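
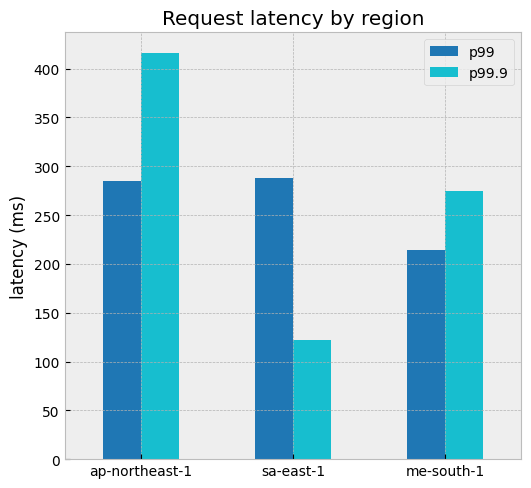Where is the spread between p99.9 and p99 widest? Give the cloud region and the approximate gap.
sa-east-1, ≈ 200 ms

sa-east-1: p99.9 ≈ 100, p99 ≈ 300 → gap ≈ 200. Next-largest (ap-northeast-1) is only ≈ 100.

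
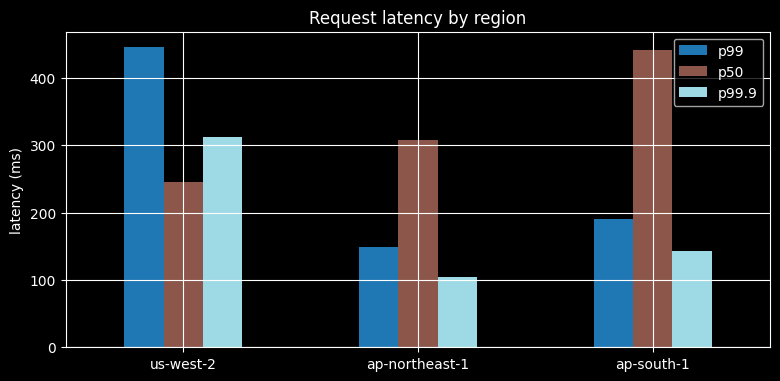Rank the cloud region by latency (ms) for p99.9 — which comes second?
Top 3 for p99.9: us-west-2 ≈ 300, ap-south-1 ≈ 150, ap-northeast-1 ≈ 100.

ap-south-1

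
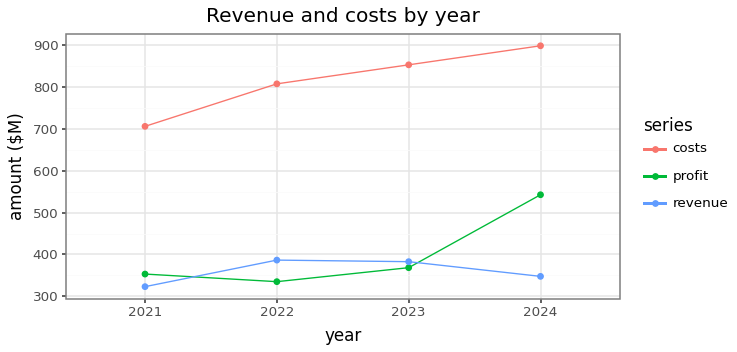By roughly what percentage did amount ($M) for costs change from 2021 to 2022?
≈ +14.3%

2021 ≈ 700, 2022 ≈ 800; (800 − 700) / 700 ≈ +14.3%.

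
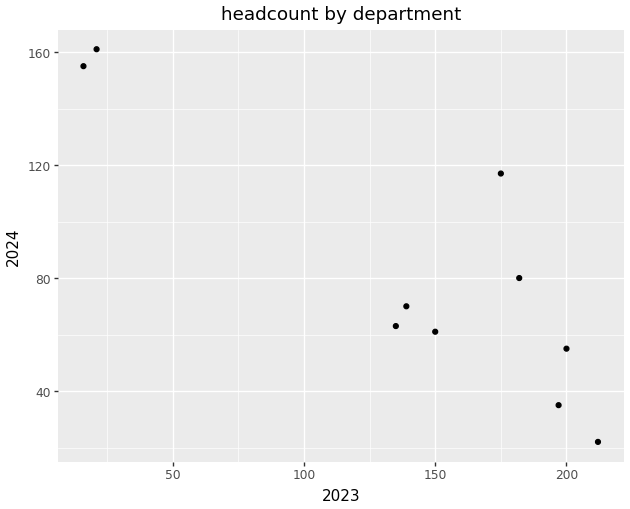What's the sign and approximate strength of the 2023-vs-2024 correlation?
Points are negatively correlated; strong (|r| ≈ 0.9).

negative, strong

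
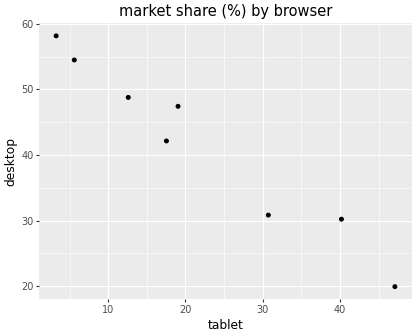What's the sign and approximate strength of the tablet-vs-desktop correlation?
negative, strong

Points are negatively correlated; strong (|r| ≈ 1.0).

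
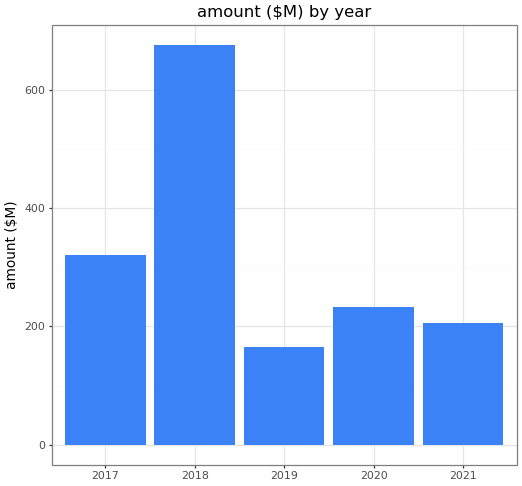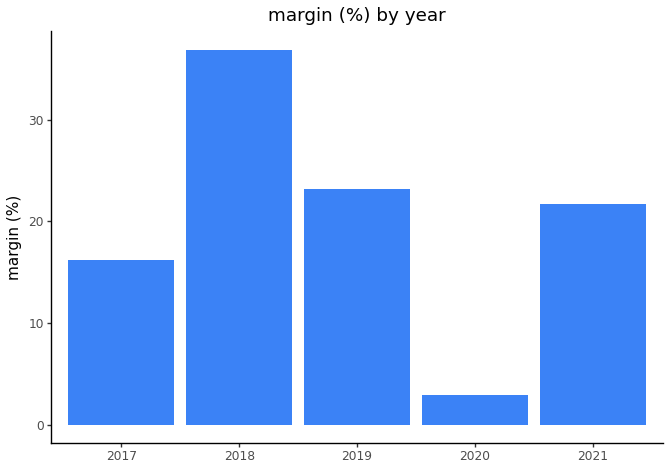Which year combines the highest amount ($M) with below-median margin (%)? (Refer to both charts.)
2017

Chart 2 median margin (%) ≈ 20; below-median years: 2017, 2020. Among those, 2017 has the highest amount ($M) (≈ 300).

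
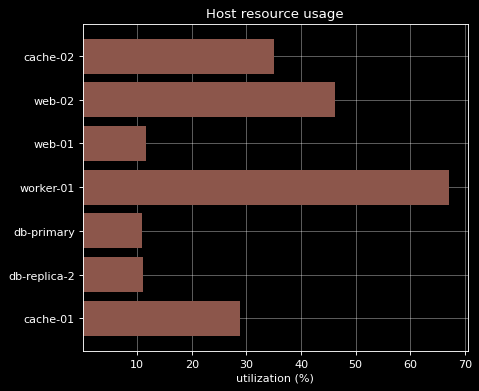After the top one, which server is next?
Top 3: worker-01 ≈ 70, web-02 ≈ 50, cache-02 ≈ 40.

web-02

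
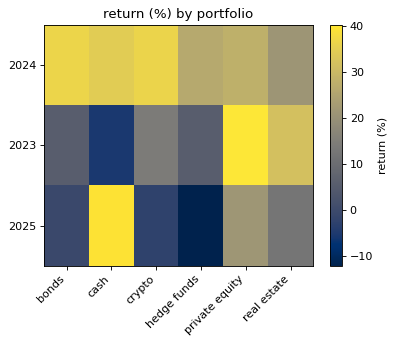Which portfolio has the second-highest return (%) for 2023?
real estate

Top 3 for 2023: private equity ≈ 40, real estate ≈ 30, crypto ≈ 15.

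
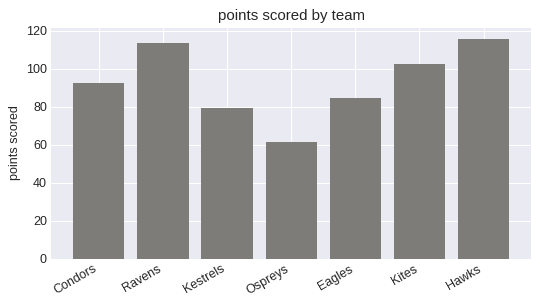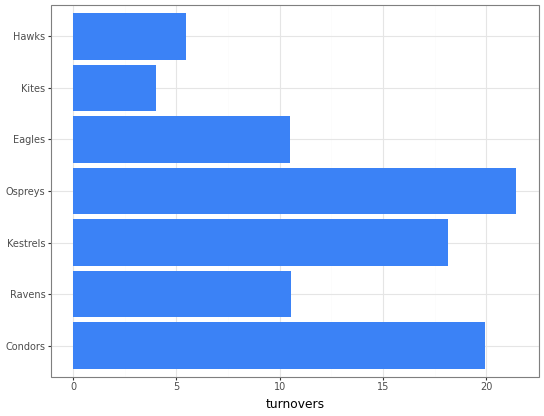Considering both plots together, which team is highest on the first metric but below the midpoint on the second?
Chart 2 median turnovers ≈ 10; below-median teams: Eagles, Kites, Hawks. Among those, Hawks has the highest points scored (≈ 120).

Hawks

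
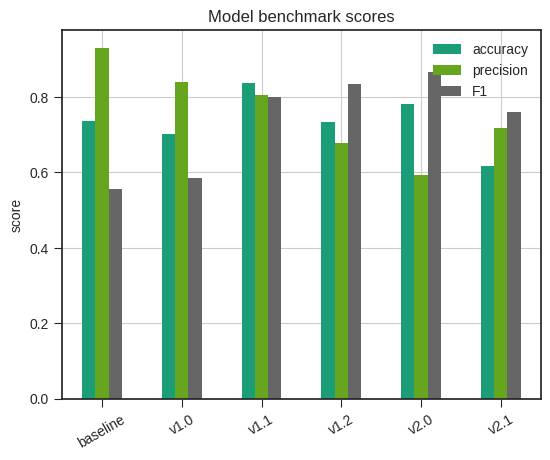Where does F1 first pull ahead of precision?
v1.1: F1 ≈ 0.8 vs precision ≈ 0.8 (not yet); v1.2: F1 ≈ 0.8 vs precision ≈ 0.7 (first crossover).

v1.2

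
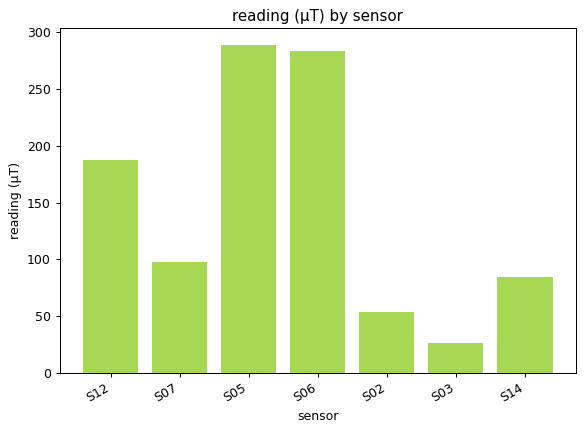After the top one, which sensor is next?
S06

Top 3: S05 ≈ 300, S06 ≈ 275, S12 ≈ 175.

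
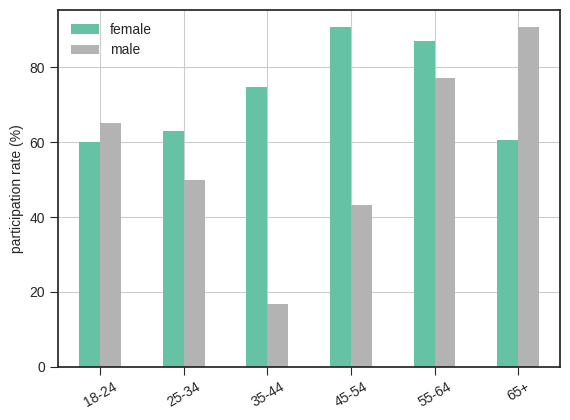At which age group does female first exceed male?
25-34

18-24: female ≈ 60 vs male ≈ 70 (not yet); 25-34: female ≈ 60 vs male ≈ 50 (first crossover).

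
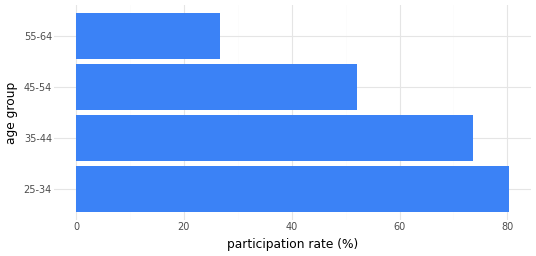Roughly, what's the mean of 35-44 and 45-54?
≈ 60

(70 + 50) / 2 ≈ 60.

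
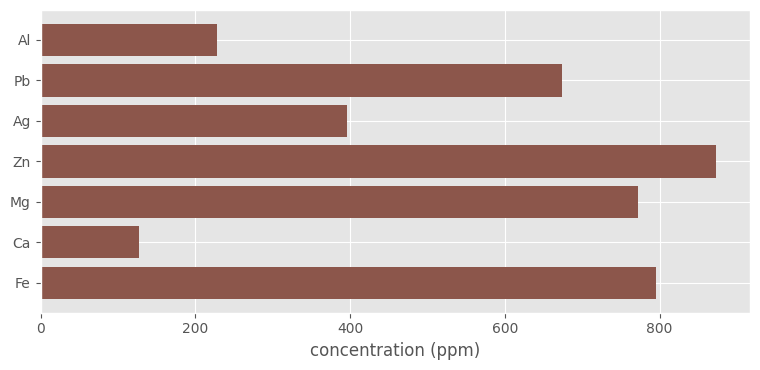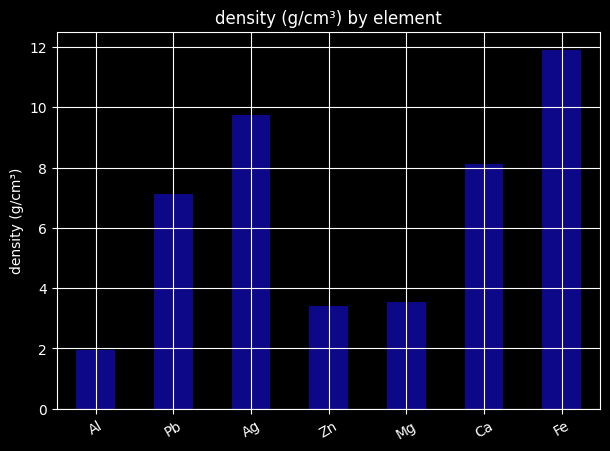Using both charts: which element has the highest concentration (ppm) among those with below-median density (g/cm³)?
Zn

Chart 2 median density (g/cm³) ≈ 8; below-median elements: Al, Zn, Mg. Among those, Zn has the highest concentration (ppm) (≈ 900).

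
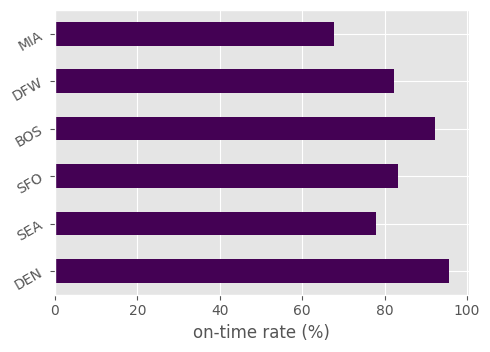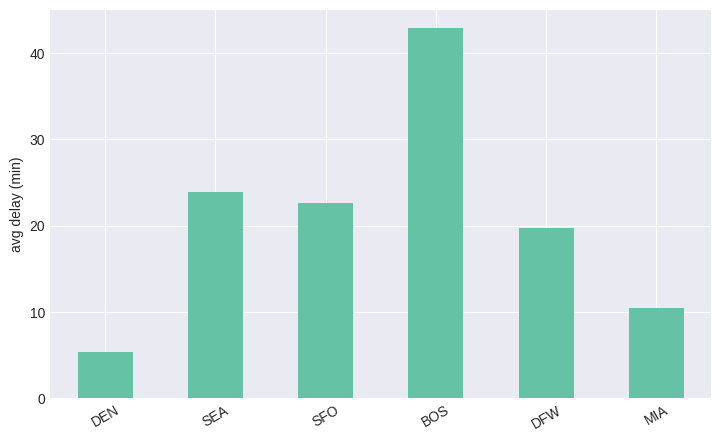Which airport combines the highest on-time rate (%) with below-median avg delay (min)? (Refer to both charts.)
Chart 2 median avg delay (min) ≈ 20; below-median airports: DEN, DFW, MIA. Among those, DEN has the highest on-time rate (%) (≈ 100).

DEN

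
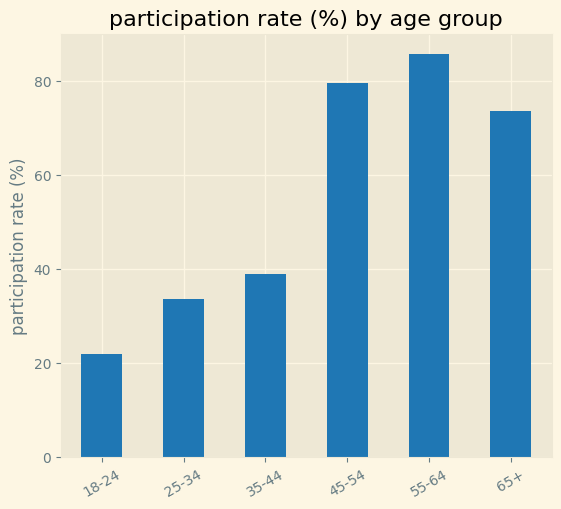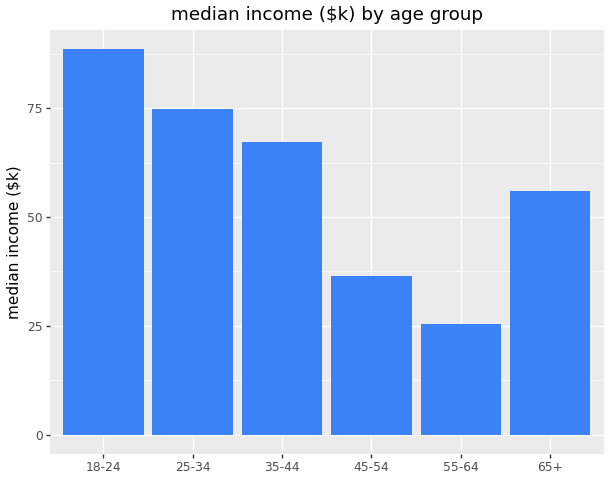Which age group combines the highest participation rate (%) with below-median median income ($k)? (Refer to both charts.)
Chart 2 median median income ($k) ≈ 60; below-median age groups: 45-54, 55-64, 65+. Among those, 55-64 has the highest participation rate (%) (≈ 90).

55-64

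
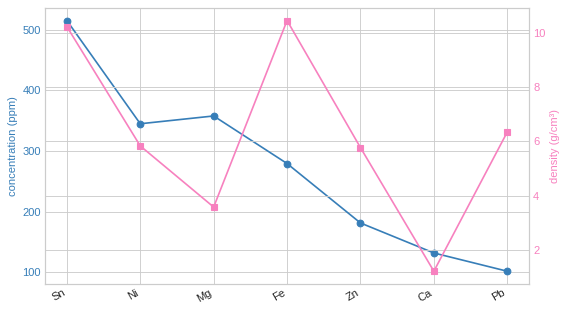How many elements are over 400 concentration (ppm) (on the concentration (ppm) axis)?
Above 400: Sn.

1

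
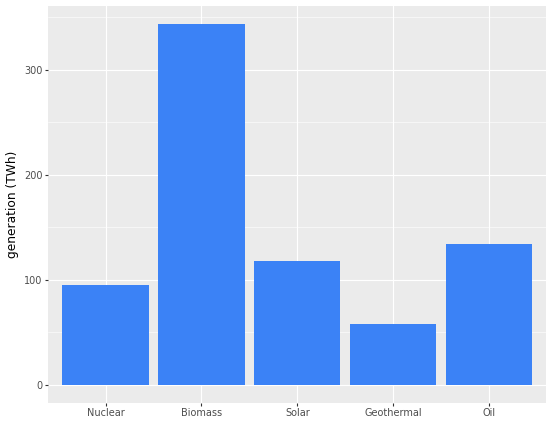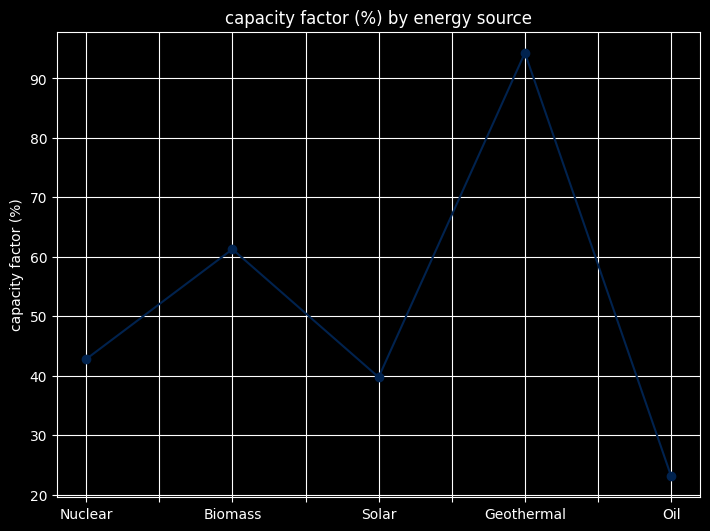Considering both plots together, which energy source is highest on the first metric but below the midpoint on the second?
Oil

Chart 2 median capacity factor (%) ≈ 40; below-median energy sources: Solar, Oil. Among those, Oil has the highest generation (TWh) (≈ 150).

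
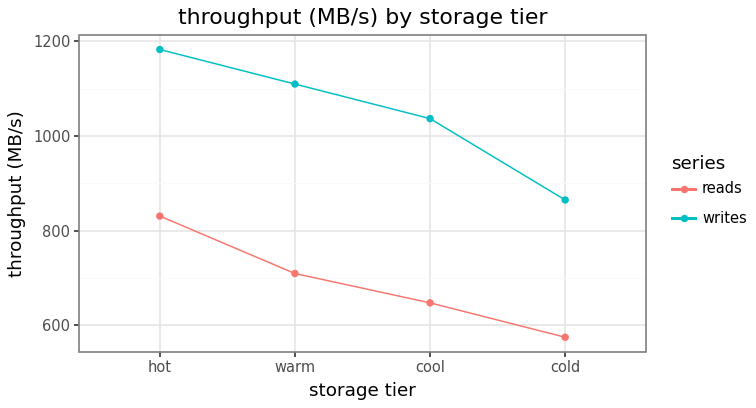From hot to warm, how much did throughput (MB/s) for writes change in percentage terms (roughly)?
≈ -8.3%

hot ≈ 1200, warm ≈ 1100; (1100 − 1200) / 1200 ≈ -8.3%.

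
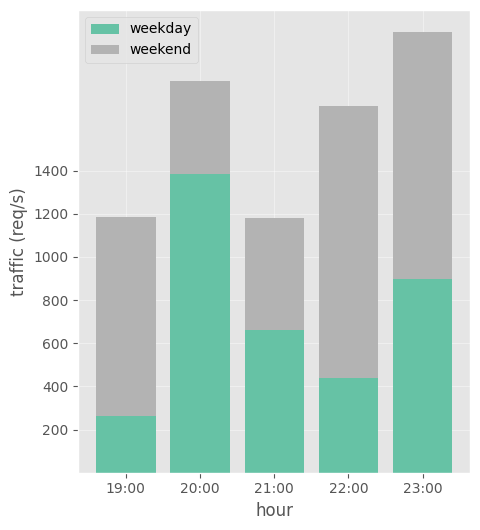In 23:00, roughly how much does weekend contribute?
weekend top ≈ 2000, bottom ≈ 800; segment ≈ 1200.

≈ 1200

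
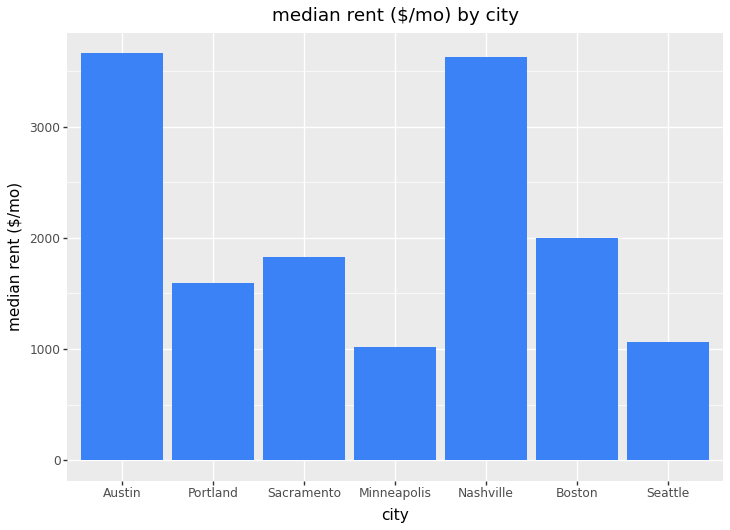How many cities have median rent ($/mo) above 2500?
2

Above 2500: Austin, Nashville.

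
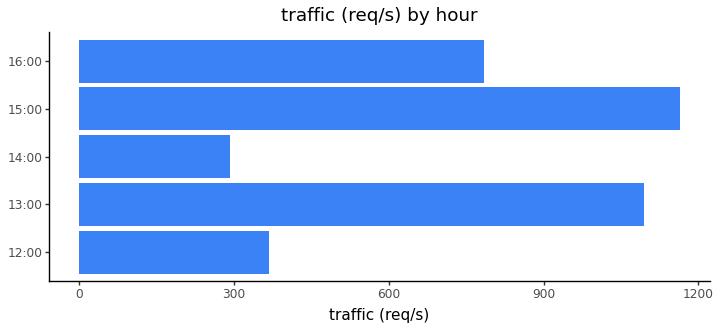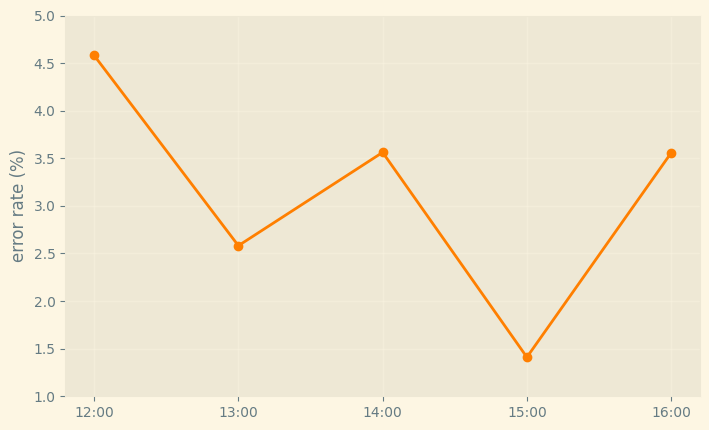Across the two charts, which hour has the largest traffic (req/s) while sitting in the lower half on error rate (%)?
15:00

Chart 2 median error rate (%) ≈ 3.5; below-median hours: 13:00, 15:00. Among those, 15:00 has the highest traffic (req/s) (≈ 1200).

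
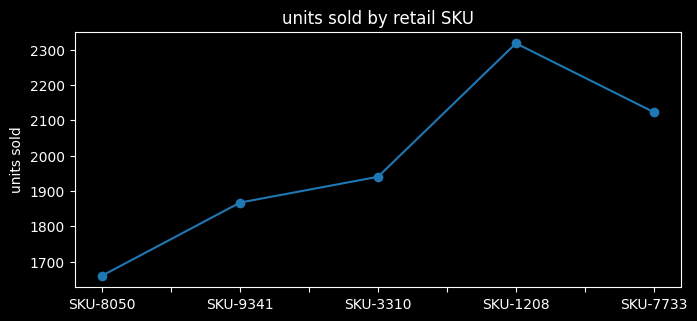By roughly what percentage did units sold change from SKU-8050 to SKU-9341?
≈ +11.8%

SKU-8050 ≈ 1700, SKU-9341 ≈ 1900; (1900 − 1700) / 1700 ≈ +11.8%.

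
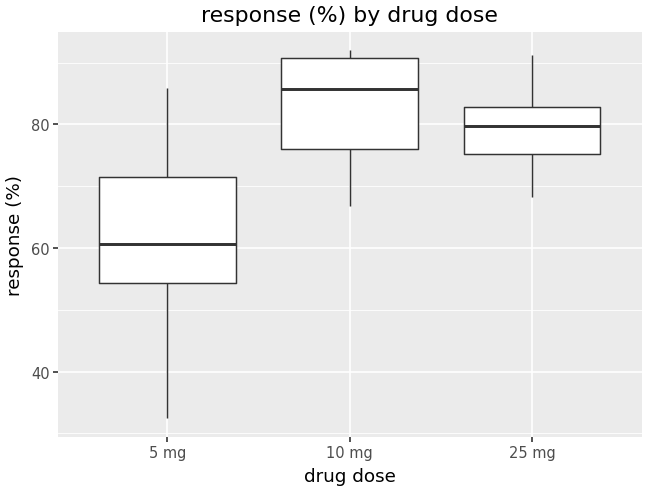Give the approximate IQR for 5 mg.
≈ 18

Q3 ≈ 72, Q1 ≈ 54; IQR ≈ 18.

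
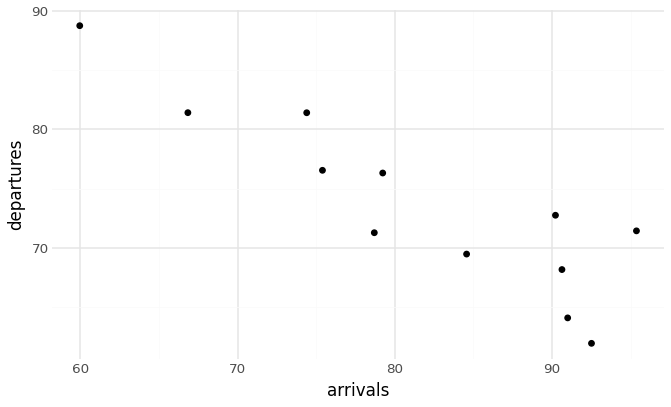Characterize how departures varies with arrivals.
negative, strong

Points are negatively correlated; strong (|r| ≈ 0.9).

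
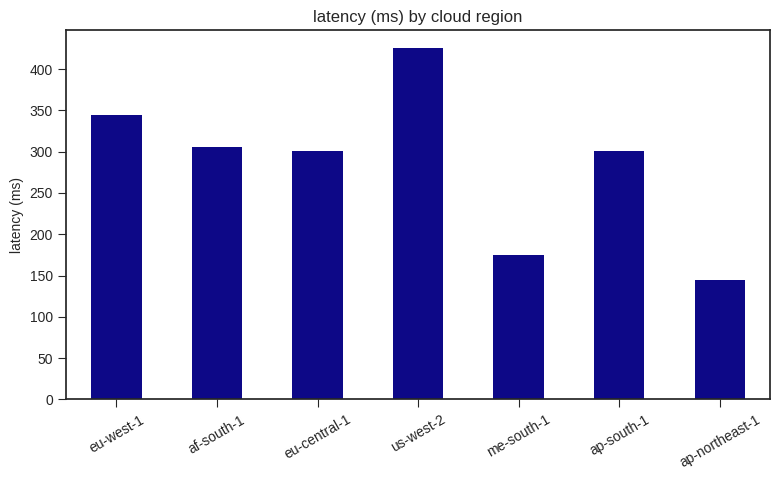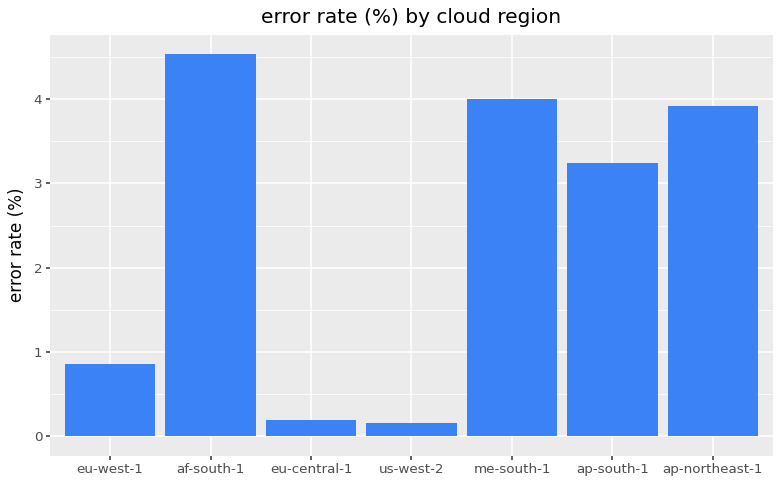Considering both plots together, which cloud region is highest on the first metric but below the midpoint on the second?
Chart 2 median error rate (%) ≈ 3; below-median cloud regions: eu-west-1, eu-central-1, us-west-2. Among those, us-west-2 has the highest latency (ms) (≈ 450).

us-west-2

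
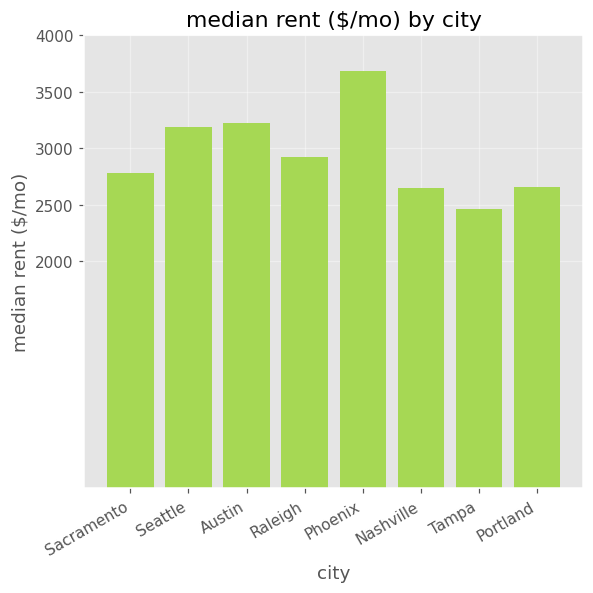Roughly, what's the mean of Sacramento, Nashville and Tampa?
≈ 2667

(3000 + 2500 + 2500) / 3 ≈ 2667.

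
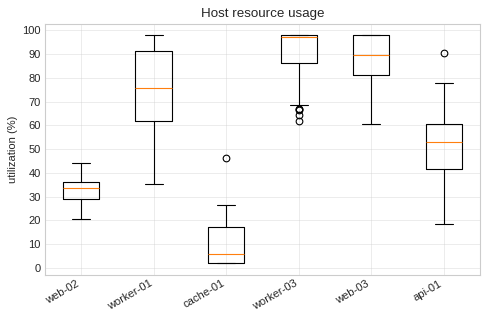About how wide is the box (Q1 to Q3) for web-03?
Q3 ≈ 100, Q1 ≈ 80; IQR ≈ 20.

≈ 20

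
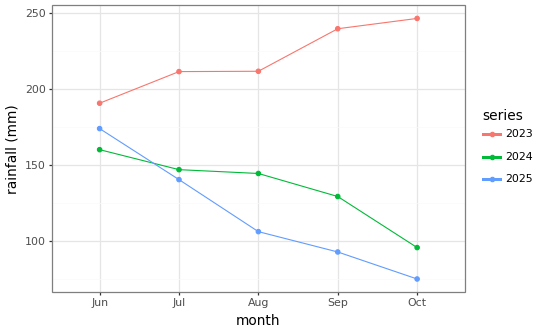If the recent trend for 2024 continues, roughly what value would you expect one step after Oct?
Last three: 140, 120, 100 → slope ≈ -20/step → next ≈ 80.

≈ 80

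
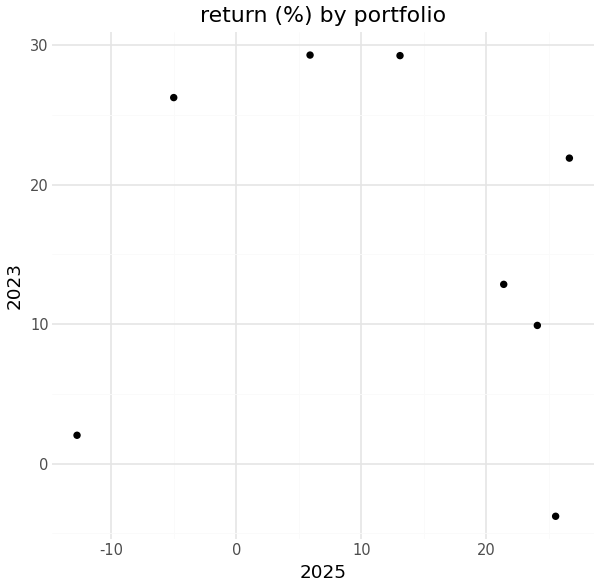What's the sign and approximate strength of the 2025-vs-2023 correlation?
Points are roughly uncorrelated; weak (|r| ≈ 0.1).

no clear correlation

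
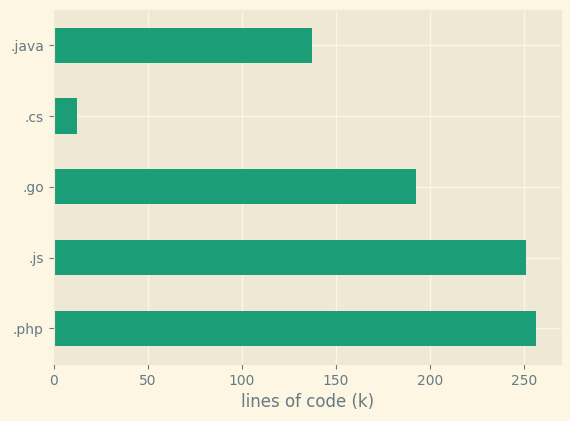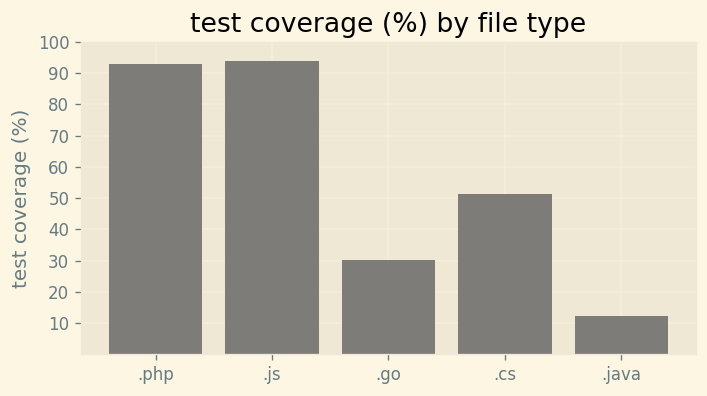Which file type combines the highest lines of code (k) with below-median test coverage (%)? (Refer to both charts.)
Chart 2 median test coverage (%) ≈ 50; below-median file types: .go, .java. Among those, .go has the highest lines of code (k) (≈ 200).

.go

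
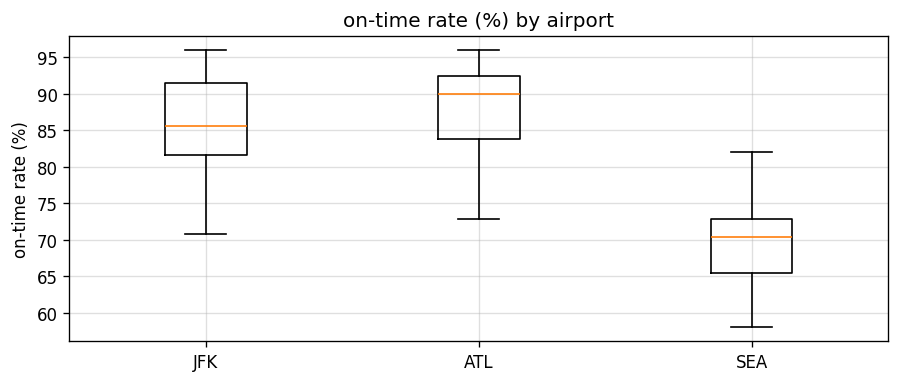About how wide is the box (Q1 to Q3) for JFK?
Q3 ≈ 92, Q1 ≈ 82; IQR ≈ 10.

≈ 10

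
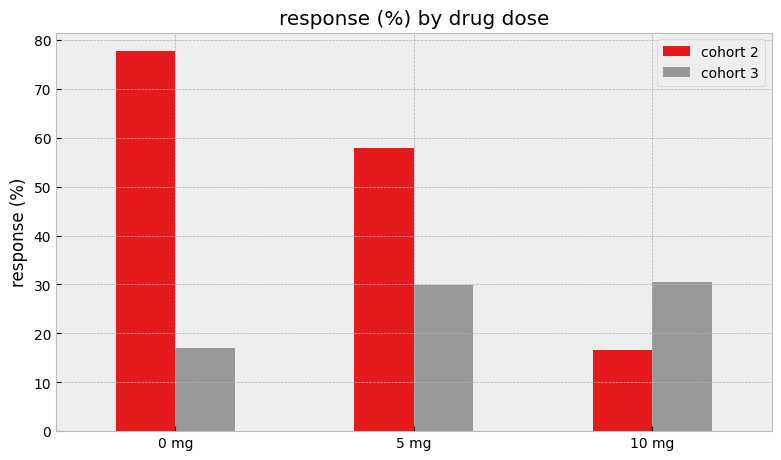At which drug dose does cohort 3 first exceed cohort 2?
10 mg

5 mg: cohort 3 ≈ 30 vs cohort 2 ≈ 60 (not yet); 10 mg: cohort 3 ≈ 30 vs cohort 2 ≈ 20 (first crossover).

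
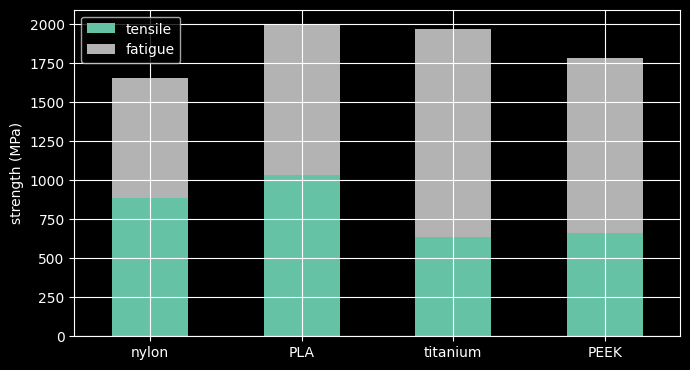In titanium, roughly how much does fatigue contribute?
≈ 1400

fatigue top ≈ 2000, bottom ≈ 600; segment ≈ 1400.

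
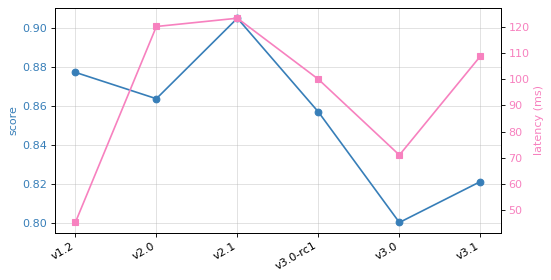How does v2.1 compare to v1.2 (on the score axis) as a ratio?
≈ 1.03×

v2.1 ≈ 0.91, v1.2 ≈ 0.88; 0.91/0.88 ≈ 1.03.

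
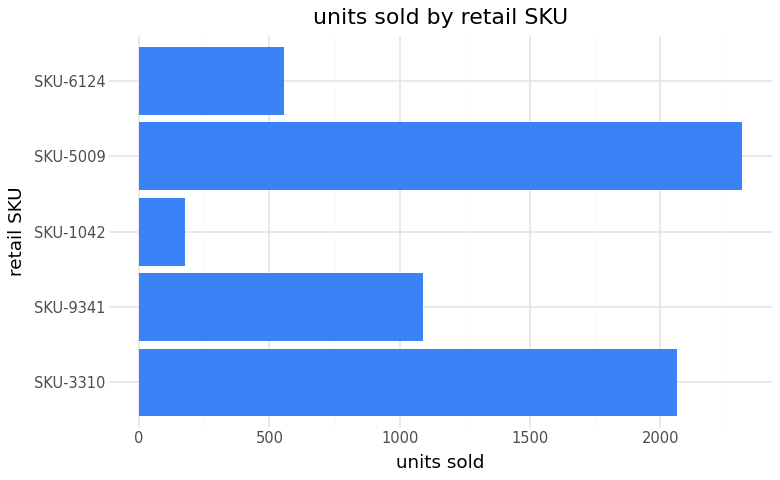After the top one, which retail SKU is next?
Top 3: SKU-5009 ≈ 2400, SKU-3310 ≈ 2000, SKU-9341 ≈ 1000.

SKU-3310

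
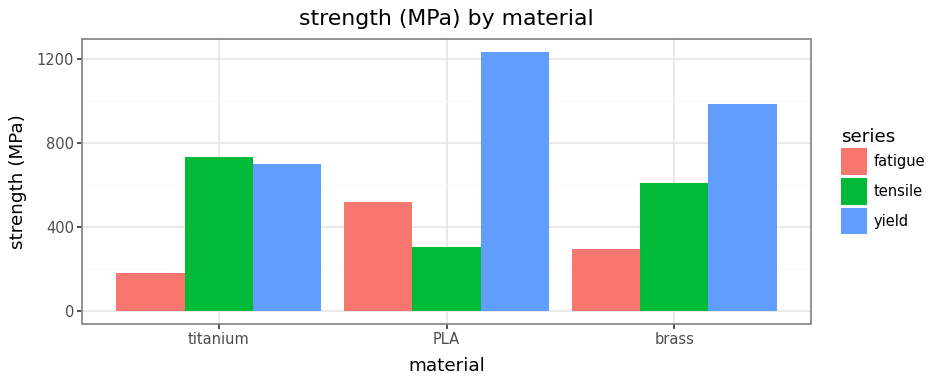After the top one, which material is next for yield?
Top 3 for yield: PLA ≈ 1200, brass ≈ 1000, titanium ≈ 800.

brass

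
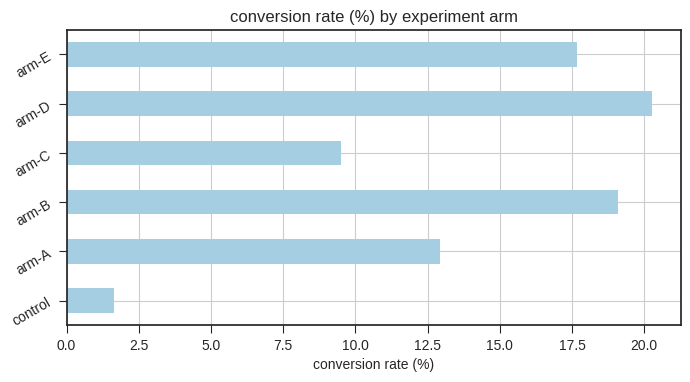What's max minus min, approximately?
≈ 18

Max arm-D ≈ 20, min control ≈ 2; range ≈ 18.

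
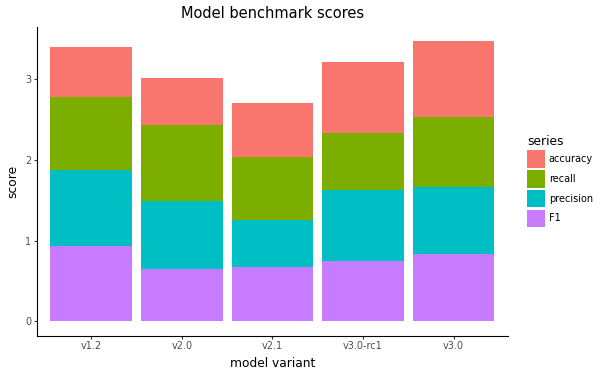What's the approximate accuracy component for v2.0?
≈ 0.5

accuracy top ≈ 3.0, bottom ≈ 2.5; segment ≈ 0.5.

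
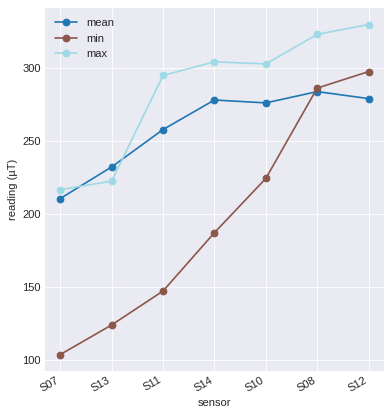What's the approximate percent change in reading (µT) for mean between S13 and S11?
S13 ≈ 240, S11 ≈ 260; (260 − 240) / 240 ≈ +8.3%.

≈ +8.3%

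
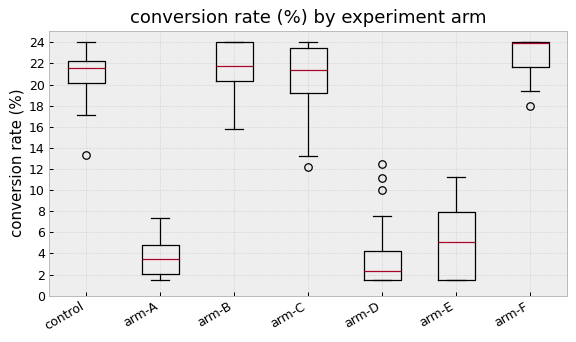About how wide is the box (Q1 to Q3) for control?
Q3 ≈ 22, Q1 ≈ 20; IQR ≈ 2.

≈ 2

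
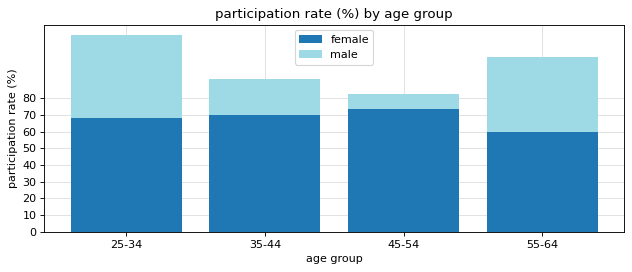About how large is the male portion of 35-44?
≈ 20

male top ≈ 90, bottom ≈ 70; segment ≈ 20.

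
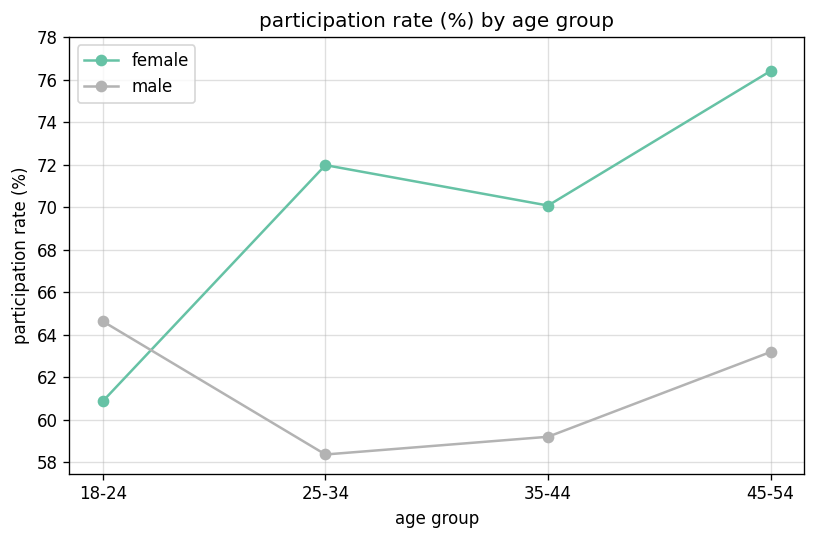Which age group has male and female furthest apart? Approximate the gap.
25-34: male ≈ 58, female ≈ 72 → gap ≈ 14. Next-largest (45-54) is only ≈ 12.

25-34, ≈ 14 %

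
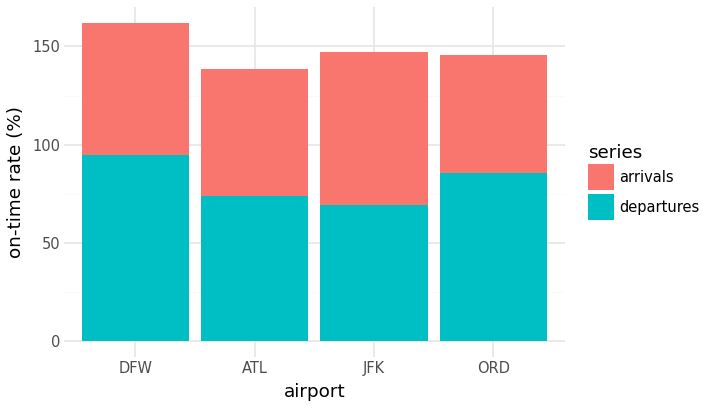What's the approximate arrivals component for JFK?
arrivals top ≈ 140, bottom ≈ 60; segment ≈ 80.

≈ 80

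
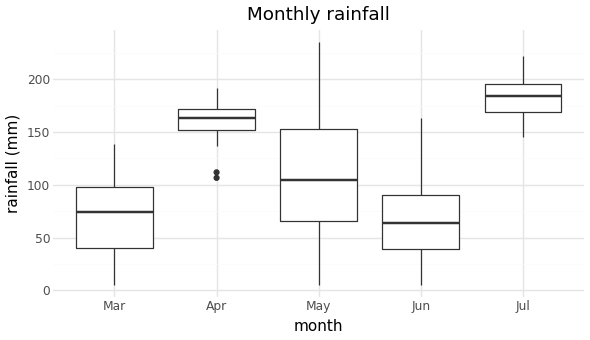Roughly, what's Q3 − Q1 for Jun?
Q3 ≈ 100, Q1 ≈ 40; IQR ≈ 60.

≈ 60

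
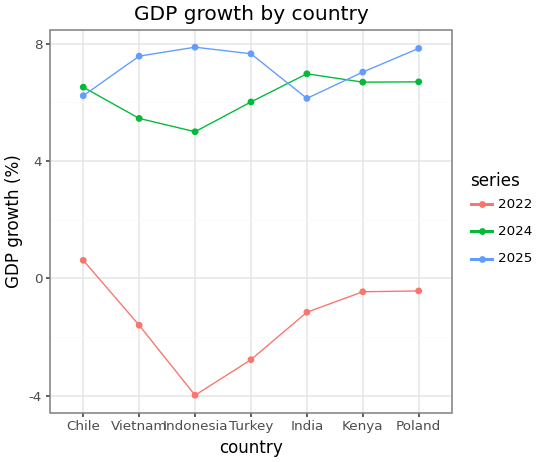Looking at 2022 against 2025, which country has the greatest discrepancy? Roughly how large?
Indonesia, ≈ 12 %

Indonesia: 2022 ≈ -4, 2025 ≈ 8 → gap ≈ 12. Next-largest (Turkey) is only ≈ 11.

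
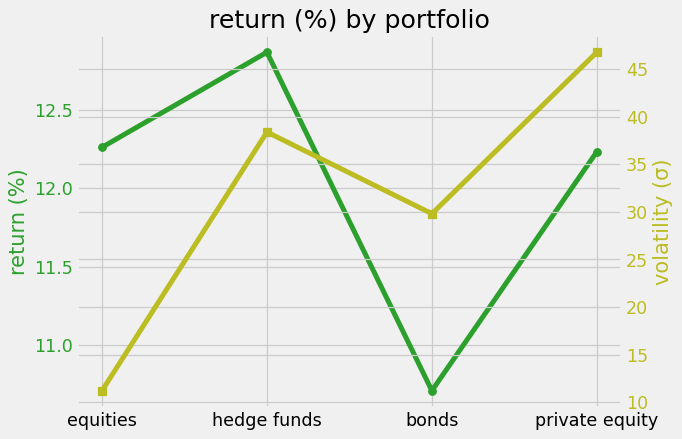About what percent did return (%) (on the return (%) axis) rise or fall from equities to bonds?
equities ≈ 12.2, bonds ≈ 10.8; (10.8 − 12.2) / 12.2 ≈ -11.5%.

≈ -11.5%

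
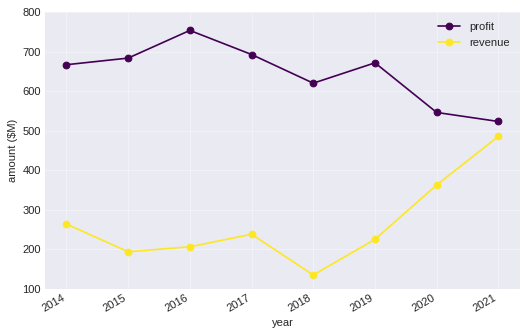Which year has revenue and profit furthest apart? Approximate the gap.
2016, ≈ 600 $M

2016: revenue ≈ 200, profit ≈ 800 → gap ≈ 600. Next-largest (2015) is only ≈ 500.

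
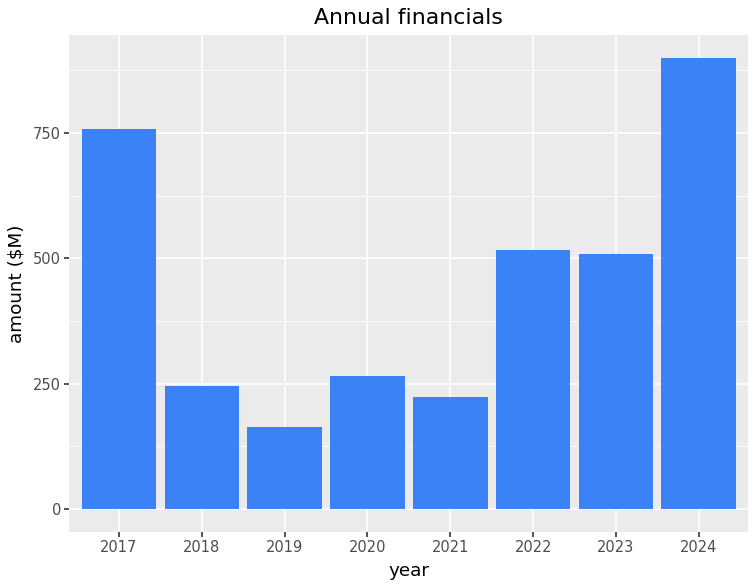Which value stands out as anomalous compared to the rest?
2024

2024 ≈ 900; the rest sit between ≈ 200 and ≈ 800.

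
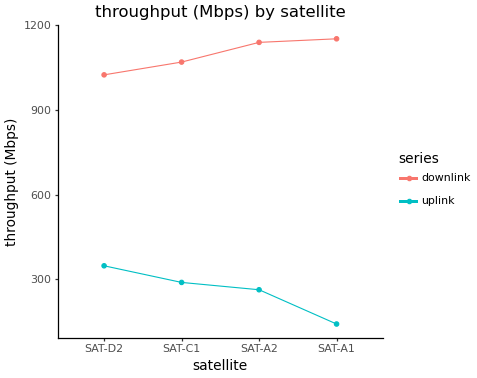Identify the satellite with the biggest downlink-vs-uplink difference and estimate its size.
SAT-A1: downlink ≈ 1200, uplink ≈ 100 → gap ≈ 1100. Next-largest (SAT-A2) is only ≈ 800.

SAT-A1, ≈ 1100 Mbps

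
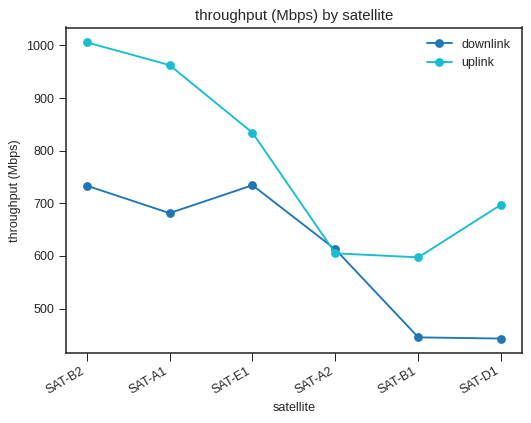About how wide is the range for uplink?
Max SAT-B2 ≈ 1000, min SAT-B1 ≈ 600; range ≈ 400.

≈ 400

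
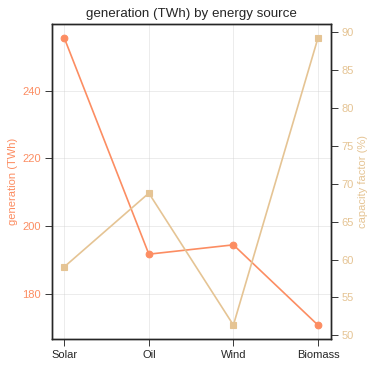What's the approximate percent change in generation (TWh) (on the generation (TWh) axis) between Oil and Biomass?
Oil ≈ 190, Biomass ≈ 170; (170 − 190) / 190 ≈ -10.5%.

≈ -10.5%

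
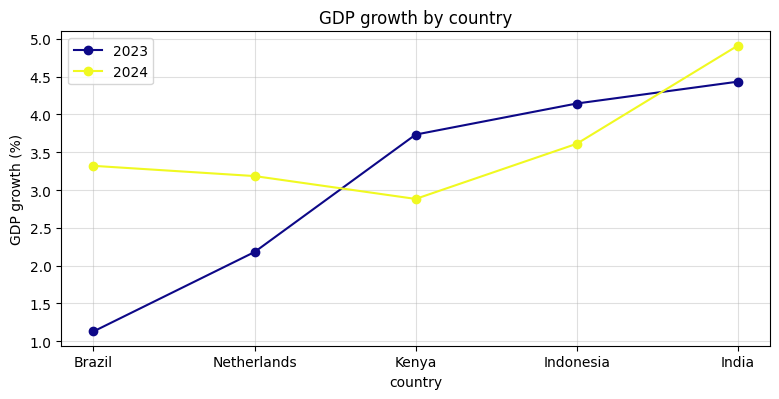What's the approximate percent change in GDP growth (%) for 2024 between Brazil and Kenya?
Brazil ≈ 3.5, Kenya ≈ 3.0; (3.0 − 3.5) / 3.5 ≈ -14.3%.

≈ -14.3%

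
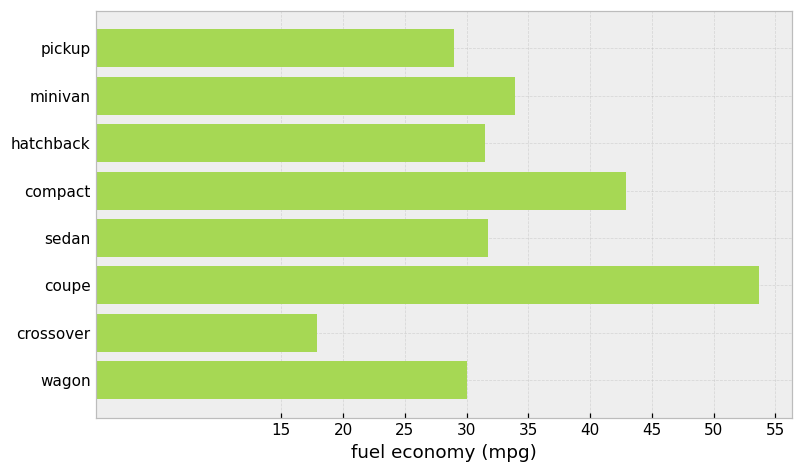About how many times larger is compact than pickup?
compact ≈ 45, pickup ≈ 30; 45/30 ≈ 1.5.

≈ 1.5×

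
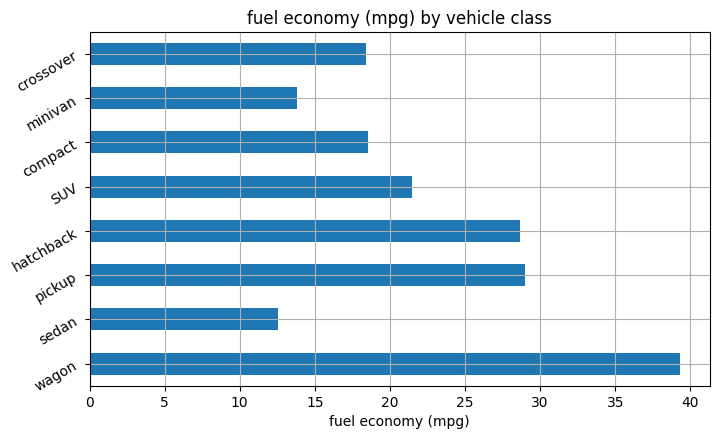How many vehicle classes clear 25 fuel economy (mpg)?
3

Above 25: wagon, pickup, hatchback.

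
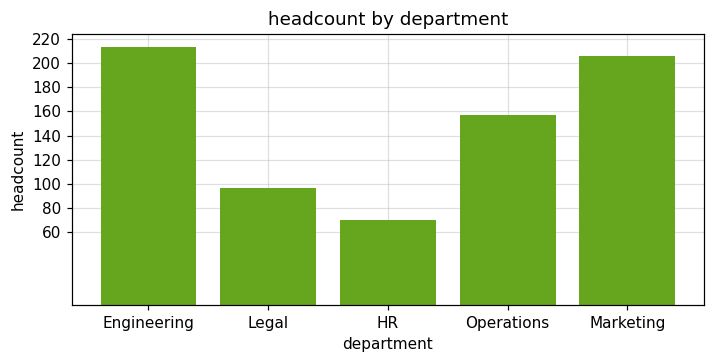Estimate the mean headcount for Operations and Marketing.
≈ 180

(160 + 200) / 2 ≈ 180.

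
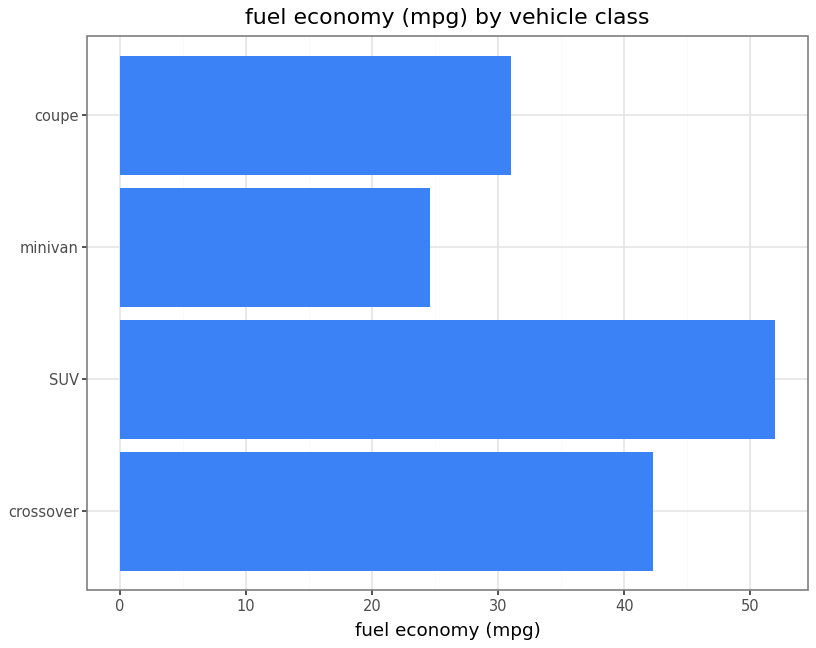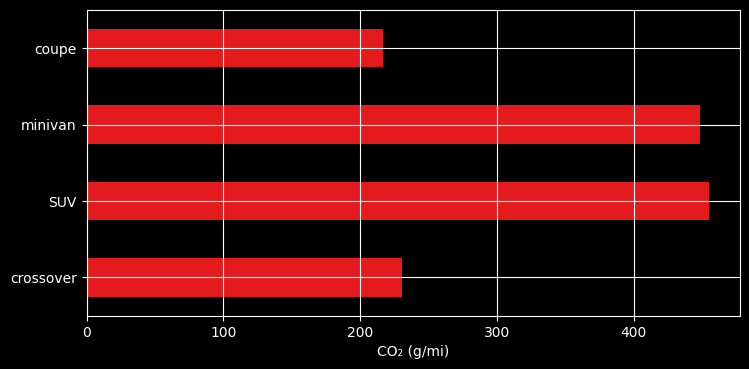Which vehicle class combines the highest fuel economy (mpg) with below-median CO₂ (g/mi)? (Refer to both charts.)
crossover

Chart 2 median CO₂ (g/mi) ≈ 350; below-median vehicle classes: crossover, coupe. Among those, crossover has the highest fuel economy (mpg) (≈ 40).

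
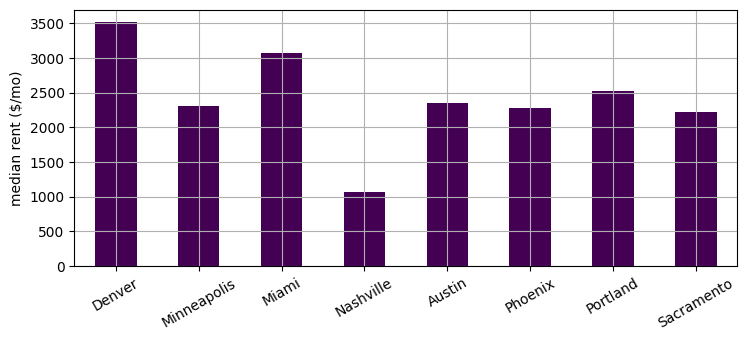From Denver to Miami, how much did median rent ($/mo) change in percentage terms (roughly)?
≈ -14.3%

Denver ≈ 3500, Miami ≈ 3000; (3000 − 3500) / 3500 ≈ -14.3%.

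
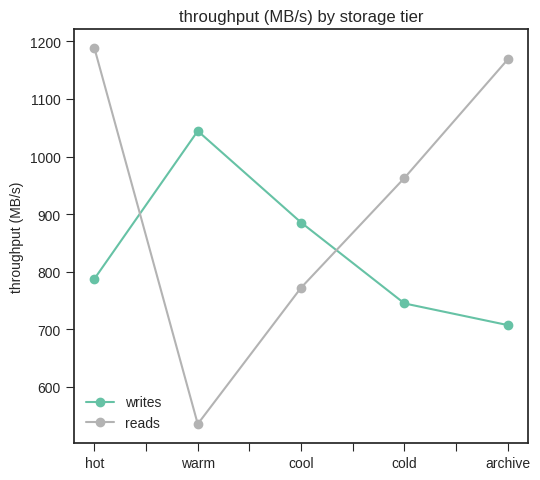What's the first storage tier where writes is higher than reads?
warm

hot: writes ≈ 800 vs reads ≈ 1200 (not yet); warm: writes ≈ 1000 vs reads ≈ 500 (first crossover).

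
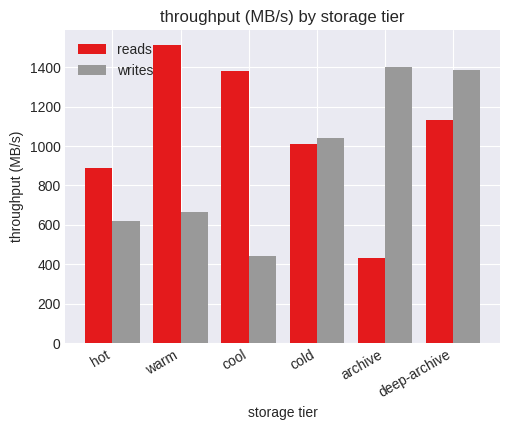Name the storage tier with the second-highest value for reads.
Top 3 for reads: warm ≈ 1600, cool ≈ 1400, deep-archive ≈ 1200.

cool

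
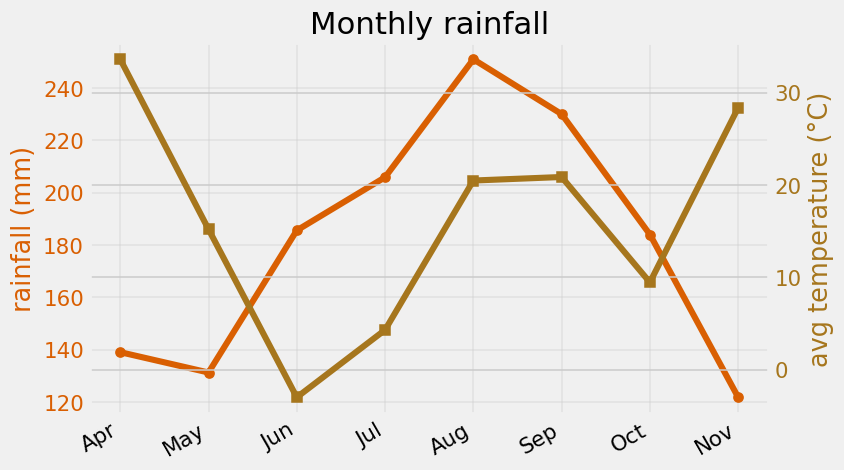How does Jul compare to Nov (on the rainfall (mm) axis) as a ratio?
Jul ≈ 200, Nov ≈ 120; 200/120 ≈ 1.67.

≈ 1.67×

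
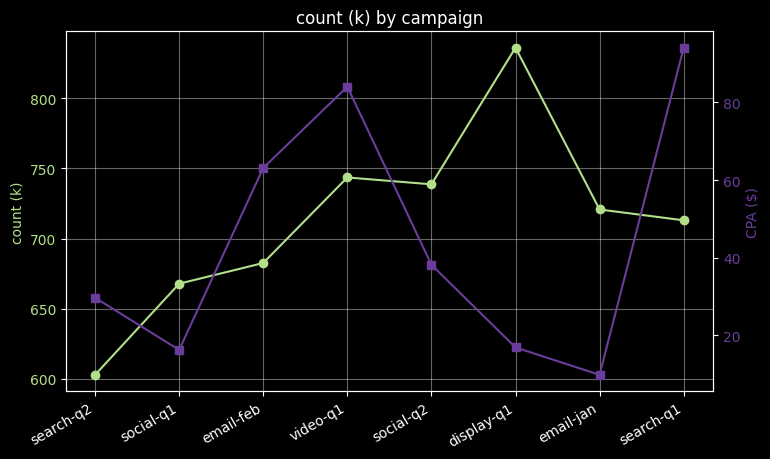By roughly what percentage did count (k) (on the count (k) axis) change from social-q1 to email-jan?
≈ +9.1%

social-q1 ≈ 660, email-jan ≈ 720; (720 − 660) / 660 ≈ +9.1%.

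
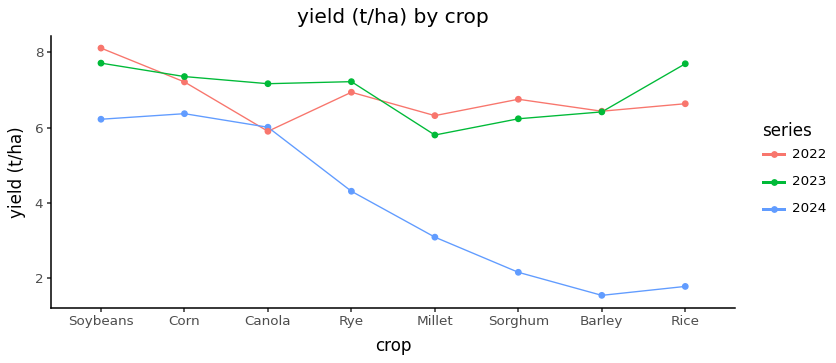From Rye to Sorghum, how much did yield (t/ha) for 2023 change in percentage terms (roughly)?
Rye ≈ 7, Sorghum ≈ 6; (6 − 7) / 7 ≈ -14.3%.

≈ -14.3%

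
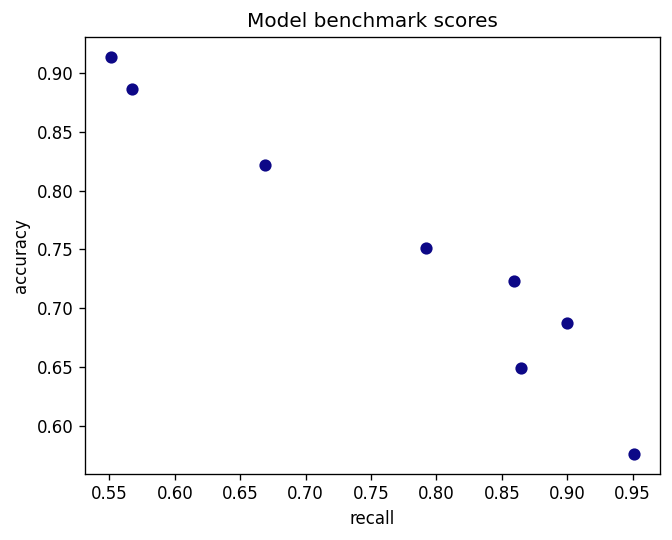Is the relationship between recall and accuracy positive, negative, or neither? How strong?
negative, strong

Points are negatively correlated; strong (|r| ≈ 1.0).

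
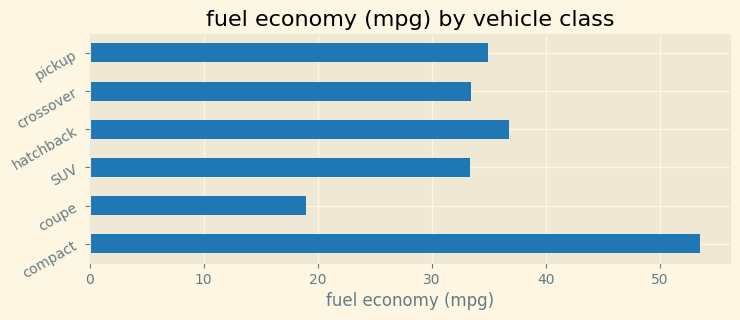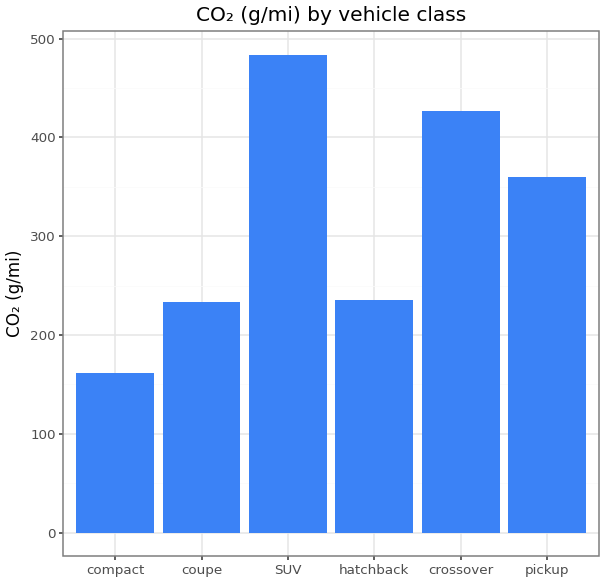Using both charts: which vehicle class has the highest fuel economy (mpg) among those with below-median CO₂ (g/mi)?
Chart 2 median CO₂ (g/mi) ≈ 300; below-median vehicle classes: compact, coupe, hatchback. Among those, compact has the highest fuel economy (mpg) (≈ 55).

compact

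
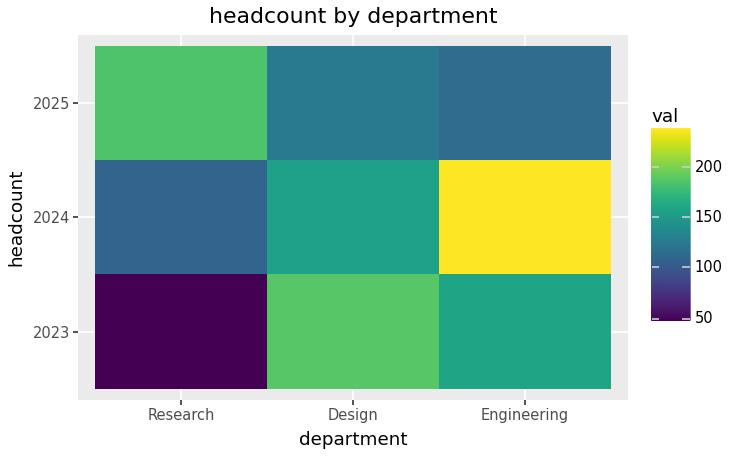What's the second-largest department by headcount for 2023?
Engineering

Top 3 for 2023: Design ≈ 180, Engineering ≈ 160, Research ≈ 40.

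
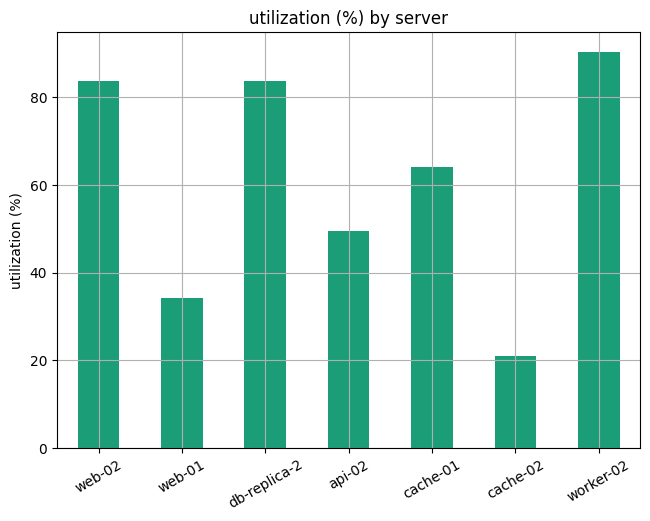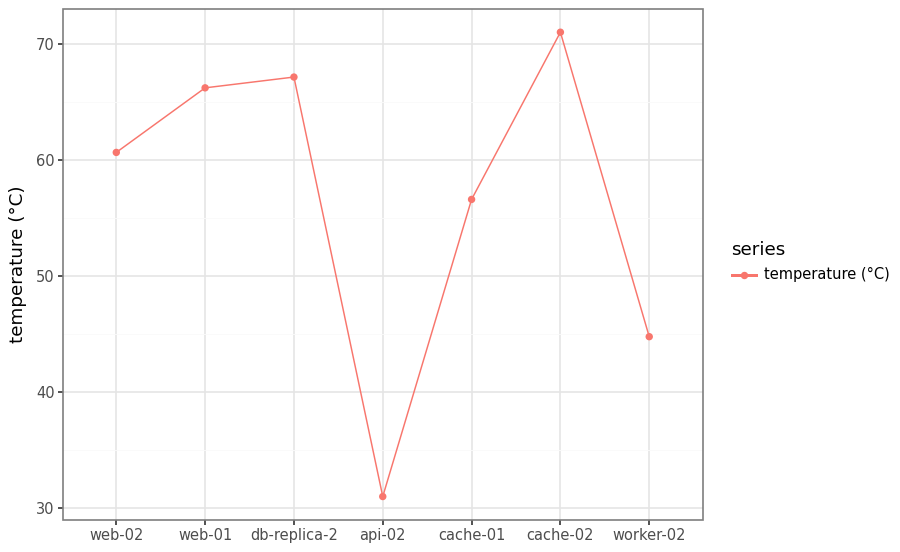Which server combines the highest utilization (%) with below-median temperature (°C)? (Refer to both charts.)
worker-02

Chart 2 median temperature (°C) ≈ 60; below-median servers: api-02, cache-01, worker-02. Among those, worker-02 has the highest utilization (%) (≈ 90).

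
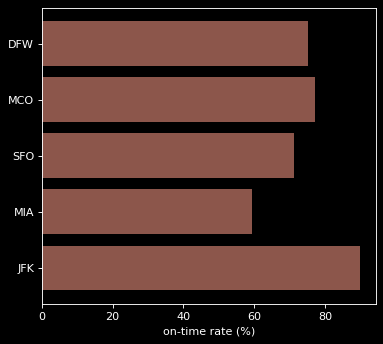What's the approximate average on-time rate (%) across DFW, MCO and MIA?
(80 + 80 + 60) / 3 ≈ 73.

≈ 73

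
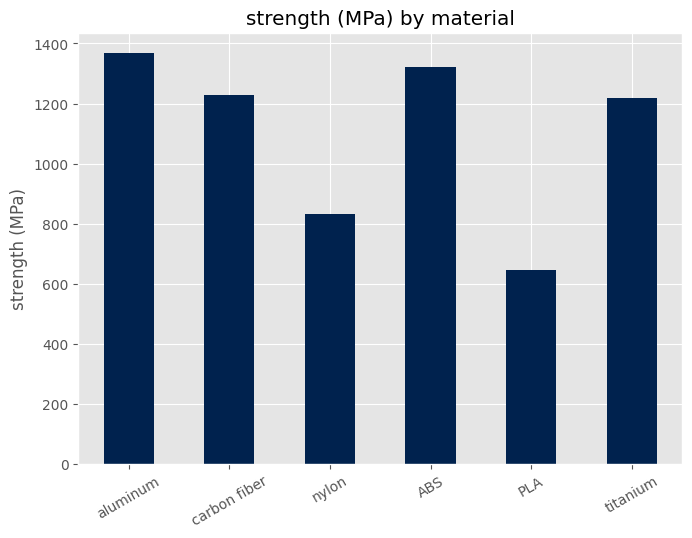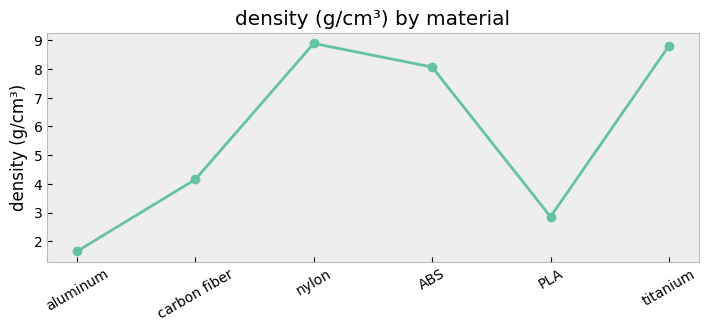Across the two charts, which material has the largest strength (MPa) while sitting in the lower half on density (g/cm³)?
aluminum

Chart 2 median density (g/cm³) ≈ 6; below-median materials: aluminum, carbon fiber, PLA. Among those, aluminum has the highest strength (MPa) (≈ 1400).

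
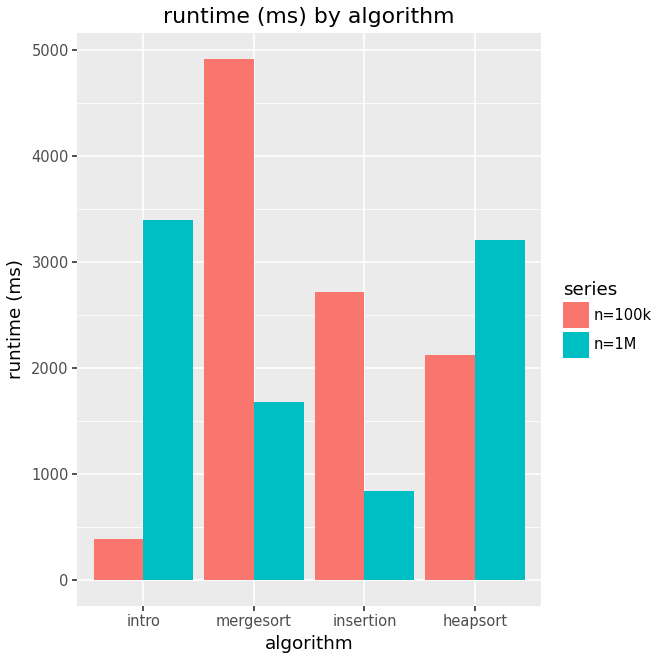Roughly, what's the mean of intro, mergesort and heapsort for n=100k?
≈ 2500

(500 + 5000 + 2000) / 3 ≈ 2500.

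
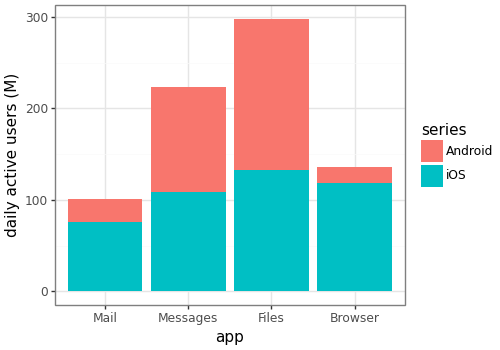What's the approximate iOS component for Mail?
iOS top ≈ 75, bottom ≈ 0; segment ≈ 75.

≈ 75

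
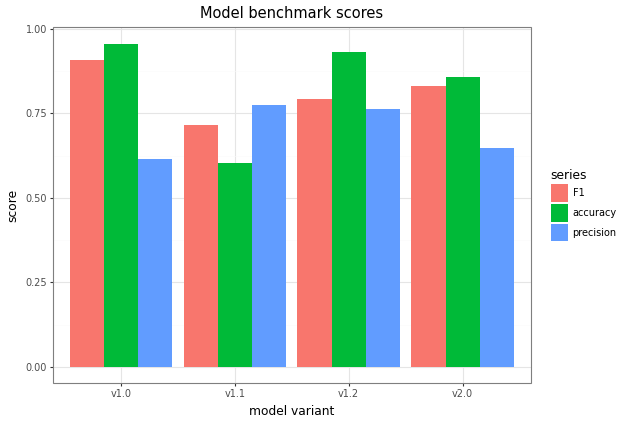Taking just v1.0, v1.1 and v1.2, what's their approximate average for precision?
≈ 0.73

(0.6 + 0.8 + 0.8) / 3 ≈ 0.73.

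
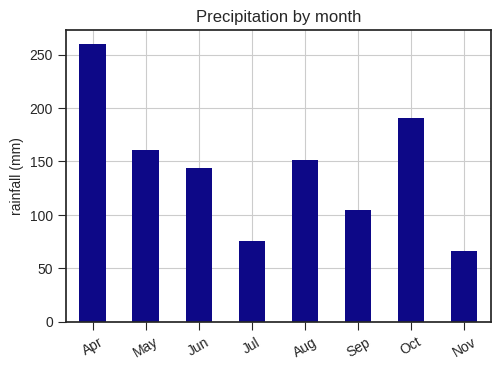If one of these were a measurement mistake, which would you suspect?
Apr ≈ 250; the rest sit between ≈ 75 and ≈ 200.

Apr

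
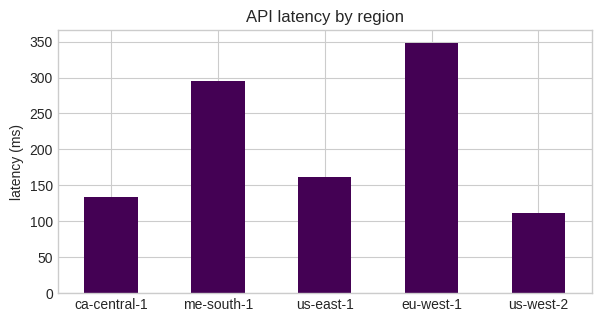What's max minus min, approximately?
Max eu-west-1 ≈ 350, min us-west-2 ≈ 100; range ≈ 250.

≈ 250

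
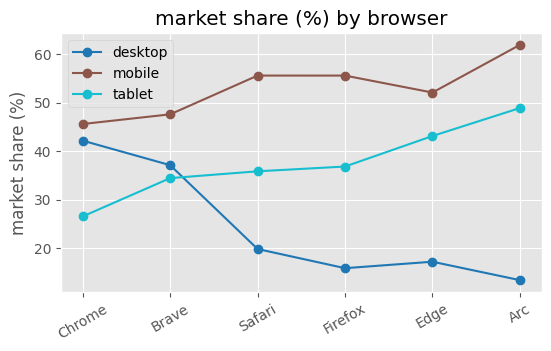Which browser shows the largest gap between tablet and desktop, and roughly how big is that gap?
Arc, ≈ 35 %

Arc: tablet ≈ 50, desktop ≈ 15 → gap ≈ 35. Next-largest (Edge) is only ≈ 30.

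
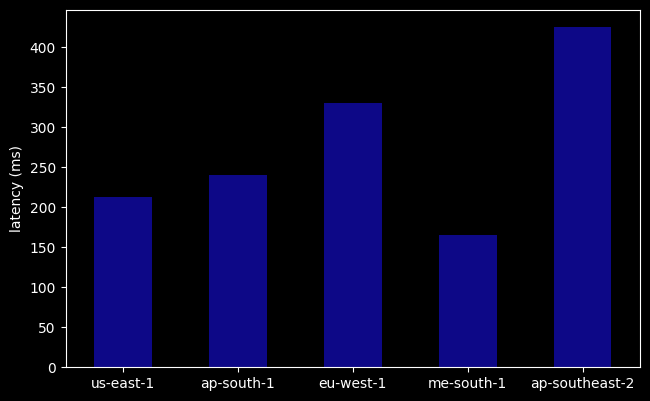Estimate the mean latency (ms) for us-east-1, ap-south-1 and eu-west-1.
(200 + 250 + 350) / 3 ≈ 267.

≈ 267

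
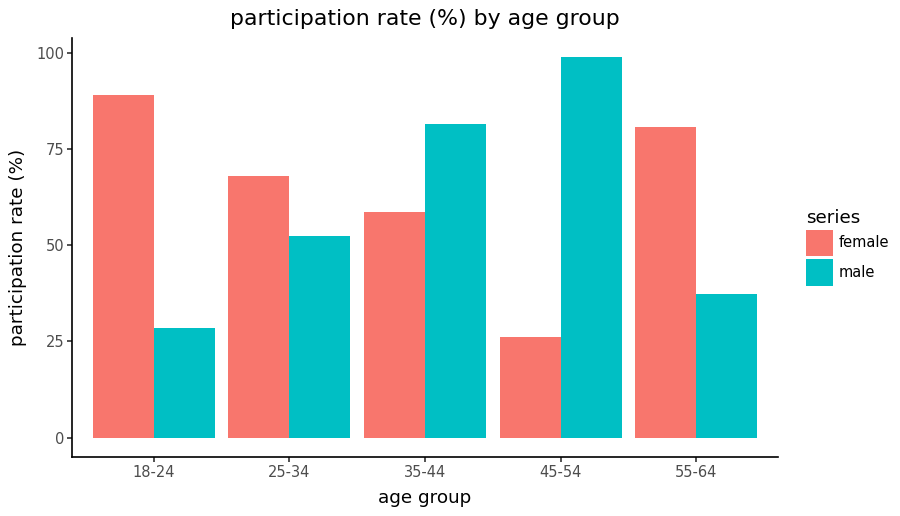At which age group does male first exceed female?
35-44

25-34: male ≈ 50 vs female ≈ 70 (not yet); 35-44: male ≈ 80 vs female ≈ 60 (first crossover).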